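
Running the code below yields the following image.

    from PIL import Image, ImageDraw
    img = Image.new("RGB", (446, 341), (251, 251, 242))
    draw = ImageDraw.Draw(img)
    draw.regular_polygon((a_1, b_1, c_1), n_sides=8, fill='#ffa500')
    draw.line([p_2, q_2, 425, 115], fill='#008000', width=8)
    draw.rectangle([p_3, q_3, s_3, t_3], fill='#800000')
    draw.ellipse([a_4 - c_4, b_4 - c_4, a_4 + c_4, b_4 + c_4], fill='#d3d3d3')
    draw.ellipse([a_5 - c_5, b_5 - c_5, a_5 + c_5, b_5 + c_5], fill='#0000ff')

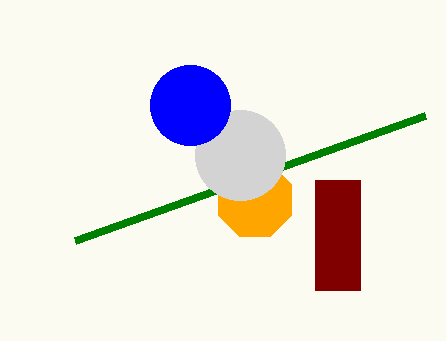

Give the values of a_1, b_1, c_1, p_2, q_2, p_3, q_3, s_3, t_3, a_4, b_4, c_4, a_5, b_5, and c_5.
a_1 = 255; b_1 = 200; c_1 = 40; p_2 = 75; q_2 = 240; p_3 = 315; q_3 = 180; s_3 = 360; t_3 = 290; a_4 = 240; b_4 = 155; c_4 = 45; a_5 = 190; b_5 = 105; c_5 = 40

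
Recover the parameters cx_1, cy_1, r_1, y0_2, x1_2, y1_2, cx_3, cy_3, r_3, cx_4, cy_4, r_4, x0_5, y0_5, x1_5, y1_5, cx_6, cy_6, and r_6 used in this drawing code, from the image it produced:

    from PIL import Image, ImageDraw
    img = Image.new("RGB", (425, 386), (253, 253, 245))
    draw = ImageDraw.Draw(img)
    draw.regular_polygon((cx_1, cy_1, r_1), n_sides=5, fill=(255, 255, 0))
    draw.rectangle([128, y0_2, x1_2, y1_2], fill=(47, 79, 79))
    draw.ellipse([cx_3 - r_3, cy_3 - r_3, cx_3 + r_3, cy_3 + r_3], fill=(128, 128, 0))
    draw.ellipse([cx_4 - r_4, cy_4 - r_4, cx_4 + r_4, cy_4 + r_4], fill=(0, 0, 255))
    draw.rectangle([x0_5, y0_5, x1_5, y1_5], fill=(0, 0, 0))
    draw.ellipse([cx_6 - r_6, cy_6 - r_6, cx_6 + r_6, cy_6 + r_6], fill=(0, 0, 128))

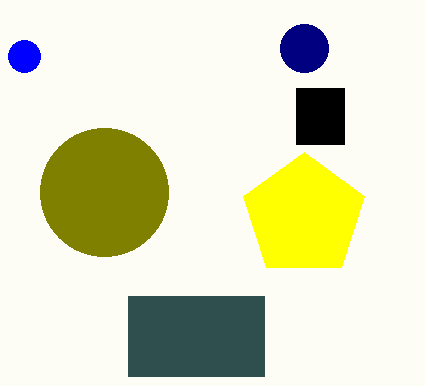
cx_1 = 304; cy_1 = 216; r_1 = 64; y0_2 = 296; x1_2 = 264; y1_2 = 376; cx_3 = 104; cy_3 = 192; r_3 = 64; cx_4 = 24; cy_4 = 56; r_4 = 16; x0_5 = 296; y0_5 = 88; x1_5 = 344; y1_5 = 144; cx_6 = 304; cy_6 = 48; r_6 = 24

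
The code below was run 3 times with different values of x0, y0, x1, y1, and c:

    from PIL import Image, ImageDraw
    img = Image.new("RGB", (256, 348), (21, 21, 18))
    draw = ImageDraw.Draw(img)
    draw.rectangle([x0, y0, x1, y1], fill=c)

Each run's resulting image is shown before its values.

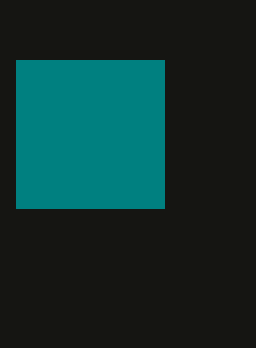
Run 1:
x0 = 16
y0 = 60
x1 = 164
y1 = 208
c = 'teal'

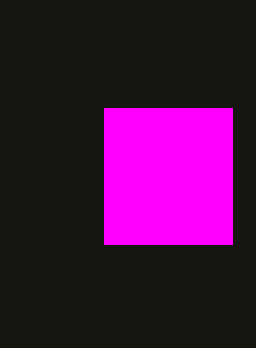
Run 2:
x0 = 104
y0 = 108
x1 = 232
y1 = 244
c = 'magenta'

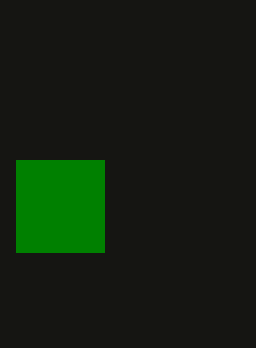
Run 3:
x0 = 16
y0 = 160
x1 = 104
y1 = 252
c = 'green'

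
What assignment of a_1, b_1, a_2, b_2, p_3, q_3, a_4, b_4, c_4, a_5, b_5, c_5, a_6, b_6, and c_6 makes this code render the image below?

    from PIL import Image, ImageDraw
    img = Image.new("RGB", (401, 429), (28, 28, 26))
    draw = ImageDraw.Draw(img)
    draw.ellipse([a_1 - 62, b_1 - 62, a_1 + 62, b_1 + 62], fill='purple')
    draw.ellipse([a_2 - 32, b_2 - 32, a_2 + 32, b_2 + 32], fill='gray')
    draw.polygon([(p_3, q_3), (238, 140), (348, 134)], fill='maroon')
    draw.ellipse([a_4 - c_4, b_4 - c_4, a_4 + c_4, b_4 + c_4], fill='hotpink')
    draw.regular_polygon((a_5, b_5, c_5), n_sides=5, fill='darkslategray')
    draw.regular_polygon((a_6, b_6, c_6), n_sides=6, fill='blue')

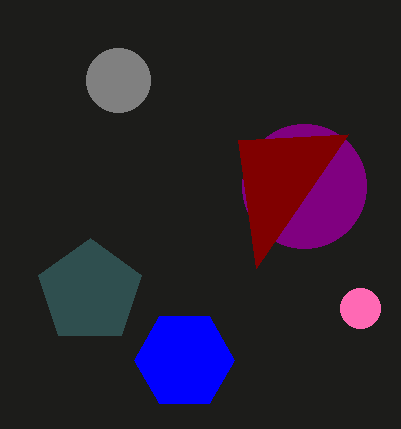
a_1 = 304
b_1 = 186
a_2 = 118
b_2 = 80
p_3 = 256
q_3 = 268
a_4 = 360
b_4 = 308
c_4 = 20
a_5 = 90
b_5 = 292
c_5 = 54
a_6 = 184
b_6 = 360
c_6 = 50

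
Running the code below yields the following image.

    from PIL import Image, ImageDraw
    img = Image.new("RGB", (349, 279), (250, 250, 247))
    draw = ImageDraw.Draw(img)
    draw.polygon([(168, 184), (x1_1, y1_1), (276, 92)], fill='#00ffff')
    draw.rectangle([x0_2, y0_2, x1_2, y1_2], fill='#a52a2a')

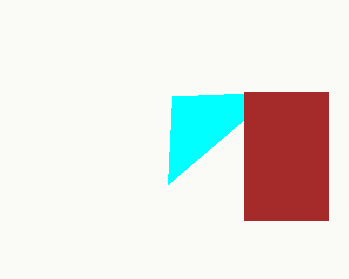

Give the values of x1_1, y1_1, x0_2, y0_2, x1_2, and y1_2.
x1_1 = 172; y1_1 = 96; x0_2 = 244; y0_2 = 92; x1_2 = 328; y1_2 = 220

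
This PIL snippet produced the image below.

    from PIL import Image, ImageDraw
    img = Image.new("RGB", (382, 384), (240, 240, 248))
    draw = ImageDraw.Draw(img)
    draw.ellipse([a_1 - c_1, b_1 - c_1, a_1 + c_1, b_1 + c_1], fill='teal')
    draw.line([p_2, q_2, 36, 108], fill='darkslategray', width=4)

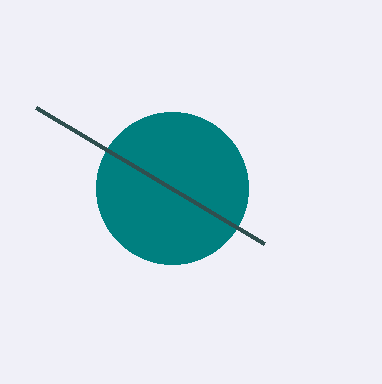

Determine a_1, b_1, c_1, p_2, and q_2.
a_1 = 172, b_1 = 188, c_1 = 76, p_2 = 264, q_2 = 244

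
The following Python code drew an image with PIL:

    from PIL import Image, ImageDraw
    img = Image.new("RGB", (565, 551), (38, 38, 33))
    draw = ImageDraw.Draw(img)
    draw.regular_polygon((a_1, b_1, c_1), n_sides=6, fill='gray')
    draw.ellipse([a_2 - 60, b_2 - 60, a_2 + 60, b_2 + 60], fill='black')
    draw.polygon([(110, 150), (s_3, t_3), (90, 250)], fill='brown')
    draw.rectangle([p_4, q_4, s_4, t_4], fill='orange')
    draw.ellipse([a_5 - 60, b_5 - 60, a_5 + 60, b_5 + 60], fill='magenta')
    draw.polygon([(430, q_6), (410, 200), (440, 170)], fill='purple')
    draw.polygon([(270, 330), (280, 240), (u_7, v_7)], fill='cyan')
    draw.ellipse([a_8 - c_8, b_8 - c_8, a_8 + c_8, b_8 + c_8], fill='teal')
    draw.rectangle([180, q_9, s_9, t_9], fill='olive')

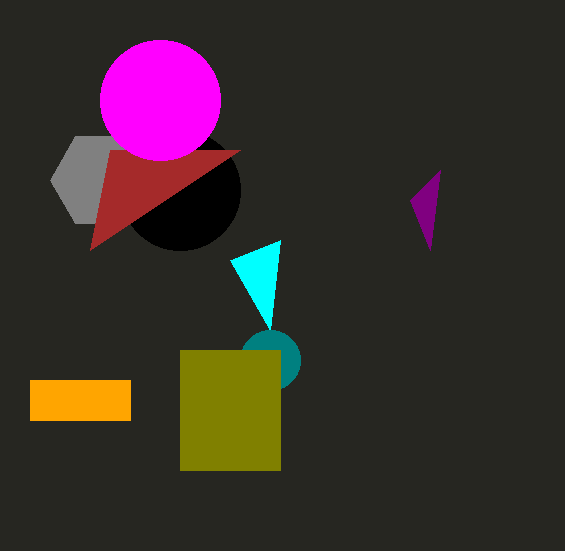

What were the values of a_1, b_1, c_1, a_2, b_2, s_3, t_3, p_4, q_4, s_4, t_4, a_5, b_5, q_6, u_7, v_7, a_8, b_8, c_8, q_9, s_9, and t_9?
a_1 = 100, b_1 = 180, c_1 = 50, a_2 = 180, b_2 = 190, s_3 = 240, t_3 = 150, p_4 = 30, q_4 = 380, s_4 = 130, t_4 = 420, a_5 = 160, b_5 = 100, q_6 = 250, u_7 = 230, v_7 = 260, a_8 = 270, b_8 = 360, c_8 = 30, q_9 = 350, s_9 = 280, t_9 = 470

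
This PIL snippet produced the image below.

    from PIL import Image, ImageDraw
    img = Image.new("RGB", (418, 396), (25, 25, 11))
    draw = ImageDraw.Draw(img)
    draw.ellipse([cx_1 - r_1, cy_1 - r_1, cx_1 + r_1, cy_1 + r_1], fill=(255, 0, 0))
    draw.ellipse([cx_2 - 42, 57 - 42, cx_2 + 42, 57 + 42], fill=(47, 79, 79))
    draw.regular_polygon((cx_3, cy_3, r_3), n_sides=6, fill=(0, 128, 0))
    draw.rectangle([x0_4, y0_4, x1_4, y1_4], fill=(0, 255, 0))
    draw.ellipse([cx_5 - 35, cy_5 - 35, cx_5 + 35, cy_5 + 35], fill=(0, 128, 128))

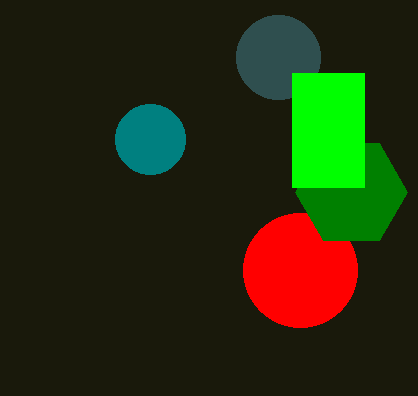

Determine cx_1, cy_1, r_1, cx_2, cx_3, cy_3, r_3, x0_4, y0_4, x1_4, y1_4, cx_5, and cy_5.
cx_1 = 300, cy_1 = 270, r_1 = 57, cx_2 = 278, cx_3 = 351, cy_3 = 192, r_3 = 56, x0_4 = 292, y0_4 = 73, x1_4 = 364, y1_4 = 187, cx_5 = 150, cy_5 = 139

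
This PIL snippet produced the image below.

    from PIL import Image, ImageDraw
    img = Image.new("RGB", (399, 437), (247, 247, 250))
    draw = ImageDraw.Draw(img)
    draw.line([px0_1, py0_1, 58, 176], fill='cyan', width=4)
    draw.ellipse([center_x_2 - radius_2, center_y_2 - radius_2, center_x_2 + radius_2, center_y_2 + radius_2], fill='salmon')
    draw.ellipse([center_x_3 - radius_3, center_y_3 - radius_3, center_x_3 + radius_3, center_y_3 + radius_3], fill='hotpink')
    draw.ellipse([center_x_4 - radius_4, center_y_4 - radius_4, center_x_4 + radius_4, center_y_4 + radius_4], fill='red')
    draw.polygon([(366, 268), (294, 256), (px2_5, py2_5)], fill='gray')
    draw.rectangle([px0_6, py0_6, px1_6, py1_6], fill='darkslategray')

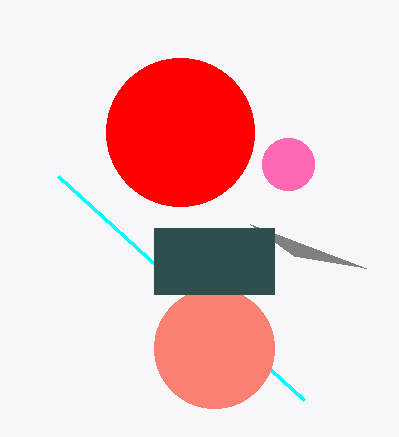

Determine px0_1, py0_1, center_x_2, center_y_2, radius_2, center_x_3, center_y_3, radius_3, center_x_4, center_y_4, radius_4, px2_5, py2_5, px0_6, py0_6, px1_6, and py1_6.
px0_1 = 304, py0_1 = 400, center_x_2 = 214, center_y_2 = 348, radius_2 = 60, center_x_3 = 288, center_y_3 = 164, radius_3 = 26, center_x_4 = 180, center_y_4 = 132, radius_4 = 74, px2_5 = 250, py2_5 = 224, px0_6 = 154, py0_6 = 228, px1_6 = 274, py1_6 = 294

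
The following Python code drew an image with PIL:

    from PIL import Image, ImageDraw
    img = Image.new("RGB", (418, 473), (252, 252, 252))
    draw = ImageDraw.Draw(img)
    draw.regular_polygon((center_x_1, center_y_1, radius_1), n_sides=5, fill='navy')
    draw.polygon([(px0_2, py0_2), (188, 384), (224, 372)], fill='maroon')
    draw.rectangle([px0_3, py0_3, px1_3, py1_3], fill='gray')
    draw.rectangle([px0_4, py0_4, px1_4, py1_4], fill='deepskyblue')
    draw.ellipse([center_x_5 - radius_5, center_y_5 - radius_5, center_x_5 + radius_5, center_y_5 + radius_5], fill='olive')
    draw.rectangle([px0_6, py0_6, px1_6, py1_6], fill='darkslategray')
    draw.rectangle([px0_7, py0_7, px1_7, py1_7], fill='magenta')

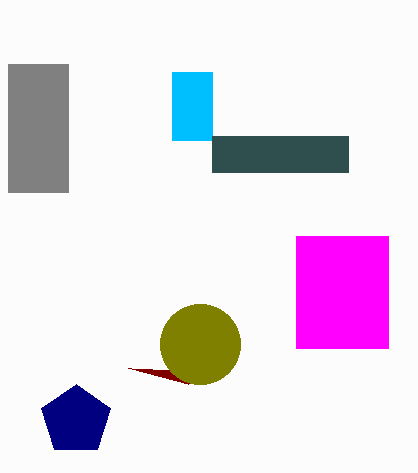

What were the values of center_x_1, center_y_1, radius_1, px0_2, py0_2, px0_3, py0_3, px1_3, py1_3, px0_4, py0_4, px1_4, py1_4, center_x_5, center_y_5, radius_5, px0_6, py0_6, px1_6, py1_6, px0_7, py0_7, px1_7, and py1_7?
center_x_1 = 76
center_y_1 = 420
radius_1 = 36
px0_2 = 128
py0_2 = 368
px0_3 = 8
py0_3 = 64
px1_3 = 68
py1_3 = 192
px0_4 = 172
py0_4 = 72
px1_4 = 212
py1_4 = 140
center_x_5 = 200
center_y_5 = 344
radius_5 = 40
px0_6 = 212
py0_6 = 136
px1_6 = 348
py1_6 = 172
px0_7 = 296
py0_7 = 236
px1_7 = 388
py1_7 = 348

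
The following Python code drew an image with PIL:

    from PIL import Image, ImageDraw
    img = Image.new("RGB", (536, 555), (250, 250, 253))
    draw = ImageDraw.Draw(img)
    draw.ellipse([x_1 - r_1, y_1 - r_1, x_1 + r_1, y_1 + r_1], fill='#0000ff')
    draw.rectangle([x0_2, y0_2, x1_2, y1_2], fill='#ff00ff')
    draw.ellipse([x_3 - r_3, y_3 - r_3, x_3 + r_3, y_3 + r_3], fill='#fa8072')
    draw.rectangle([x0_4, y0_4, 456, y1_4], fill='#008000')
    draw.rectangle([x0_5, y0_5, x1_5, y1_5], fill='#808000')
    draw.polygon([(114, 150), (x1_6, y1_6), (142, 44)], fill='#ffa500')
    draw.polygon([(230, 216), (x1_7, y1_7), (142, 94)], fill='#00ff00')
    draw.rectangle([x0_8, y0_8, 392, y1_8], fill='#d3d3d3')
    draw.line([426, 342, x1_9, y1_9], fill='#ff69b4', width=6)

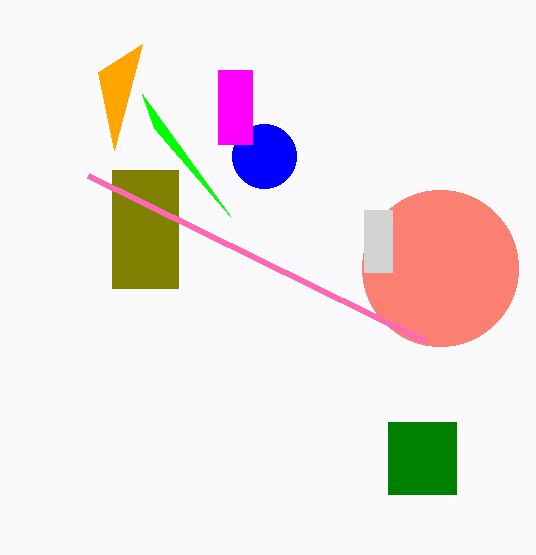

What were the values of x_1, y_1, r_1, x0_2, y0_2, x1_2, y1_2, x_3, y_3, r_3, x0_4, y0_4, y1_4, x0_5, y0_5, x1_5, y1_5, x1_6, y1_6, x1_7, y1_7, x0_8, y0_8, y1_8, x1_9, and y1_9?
x_1 = 264; y_1 = 156; r_1 = 32; x0_2 = 218; y0_2 = 70; x1_2 = 252; y1_2 = 144; x_3 = 440; y_3 = 268; r_3 = 78; x0_4 = 388; y0_4 = 422; y1_4 = 494; x0_5 = 112; y0_5 = 170; x1_5 = 178; y1_5 = 288; x1_6 = 98; y1_6 = 72; x1_7 = 154; y1_7 = 128; x0_8 = 364; y0_8 = 210; y1_8 = 272; x1_9 = 88; y1_9 = 176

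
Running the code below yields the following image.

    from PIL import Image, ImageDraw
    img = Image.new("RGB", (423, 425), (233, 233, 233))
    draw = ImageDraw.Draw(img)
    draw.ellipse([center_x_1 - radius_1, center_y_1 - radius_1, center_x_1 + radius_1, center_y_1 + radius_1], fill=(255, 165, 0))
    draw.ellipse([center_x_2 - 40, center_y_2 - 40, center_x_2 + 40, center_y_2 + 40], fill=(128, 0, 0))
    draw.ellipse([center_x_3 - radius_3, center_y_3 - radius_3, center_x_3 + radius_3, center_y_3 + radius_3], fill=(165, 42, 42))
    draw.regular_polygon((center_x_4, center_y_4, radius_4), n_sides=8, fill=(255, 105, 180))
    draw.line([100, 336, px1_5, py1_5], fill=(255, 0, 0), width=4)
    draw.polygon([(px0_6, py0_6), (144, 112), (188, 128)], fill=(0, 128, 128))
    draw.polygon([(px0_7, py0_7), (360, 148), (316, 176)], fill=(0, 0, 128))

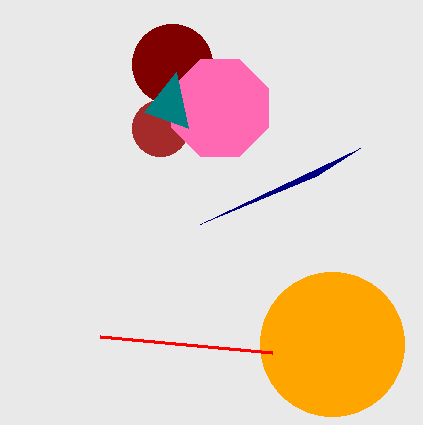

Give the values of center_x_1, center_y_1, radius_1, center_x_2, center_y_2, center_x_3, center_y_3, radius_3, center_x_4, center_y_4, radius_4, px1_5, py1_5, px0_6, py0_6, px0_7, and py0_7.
center_x_1 = 332, center_y_1 = 344, radius_1 = 72, center_x_2 = 172, center_y_2 = 64, center_x_3 = 160, center_y_3 = 128, radius_3 = 28, center_x_4 = 220, center_y_4 = 108, radius_4 = 52, px1_5 = 272, py1_5 = 352, px0_6 = 176, py0_6 = 72, px0_7 = 200, py0_7 = 224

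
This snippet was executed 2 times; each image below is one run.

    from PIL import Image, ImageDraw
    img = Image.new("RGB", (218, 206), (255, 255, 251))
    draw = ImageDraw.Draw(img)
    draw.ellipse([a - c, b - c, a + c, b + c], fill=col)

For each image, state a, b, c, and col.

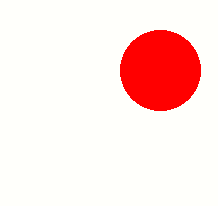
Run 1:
a = 160; b = 70; c = 40; col = 'red'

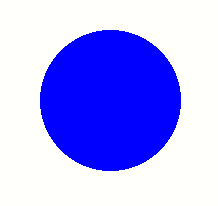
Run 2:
a = 110, b = 100, c = 70, col = 'blue'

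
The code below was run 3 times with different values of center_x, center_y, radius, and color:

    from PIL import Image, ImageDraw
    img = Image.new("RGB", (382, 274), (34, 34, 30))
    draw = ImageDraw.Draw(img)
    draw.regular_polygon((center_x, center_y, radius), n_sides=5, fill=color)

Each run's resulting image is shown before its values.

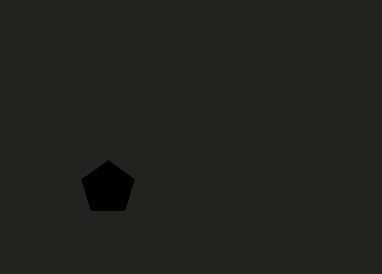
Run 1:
center_x = 108; center_y = 188; radius = 28; color = 'black'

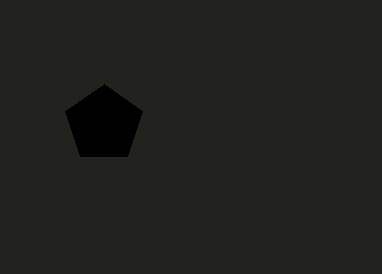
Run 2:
center_x = 104
center_y = 124
radius = 40
color = 'black'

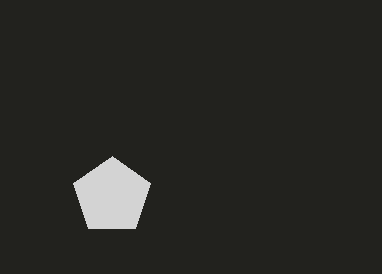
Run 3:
center_x = 112
center_y = 196
radius = 40
color = 'lightgray'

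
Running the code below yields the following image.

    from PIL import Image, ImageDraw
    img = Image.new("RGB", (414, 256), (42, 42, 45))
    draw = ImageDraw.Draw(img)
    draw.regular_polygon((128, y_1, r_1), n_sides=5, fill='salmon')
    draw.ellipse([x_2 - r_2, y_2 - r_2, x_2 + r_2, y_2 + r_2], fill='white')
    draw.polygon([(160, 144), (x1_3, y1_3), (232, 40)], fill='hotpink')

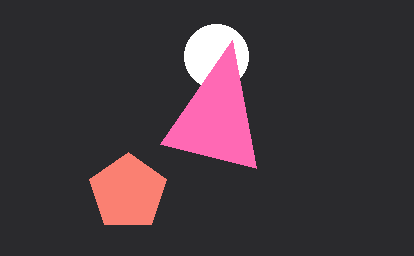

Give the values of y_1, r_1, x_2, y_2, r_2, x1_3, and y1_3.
y_1 = 192
r_1 = 40
x_2 = 216
y_2 = 56
r_2 = 32
x1_3 = 256
y1_3 = 168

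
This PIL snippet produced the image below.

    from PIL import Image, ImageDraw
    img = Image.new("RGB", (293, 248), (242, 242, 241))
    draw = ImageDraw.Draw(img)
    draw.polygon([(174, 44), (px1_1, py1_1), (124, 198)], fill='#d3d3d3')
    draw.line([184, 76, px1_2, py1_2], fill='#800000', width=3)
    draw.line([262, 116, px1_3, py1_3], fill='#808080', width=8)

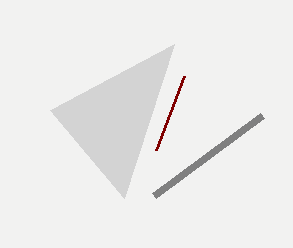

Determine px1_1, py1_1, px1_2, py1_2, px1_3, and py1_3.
px1_1 = 50
py1_1 = 110
px1_2 = 156
py1_2 = 150
px1_3 = 154
py1_3 = 196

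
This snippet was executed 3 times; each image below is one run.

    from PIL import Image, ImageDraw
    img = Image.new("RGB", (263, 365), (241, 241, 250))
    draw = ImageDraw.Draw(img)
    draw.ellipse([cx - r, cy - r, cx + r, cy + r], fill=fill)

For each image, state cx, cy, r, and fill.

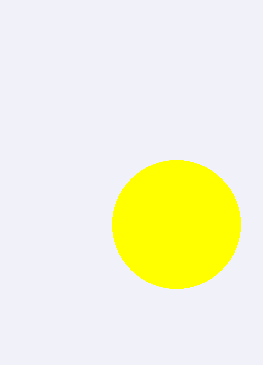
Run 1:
cx = 176; cy = 224; r = 64; fill = 'yellow'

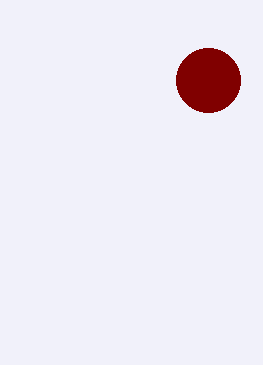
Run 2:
cx = 208, cy = 80, r = 32, fill = 'maroon'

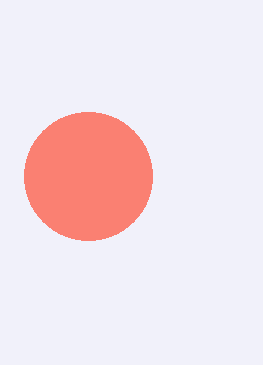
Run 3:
cx = 88, cy = 176, r = 64, fill = 'salmon'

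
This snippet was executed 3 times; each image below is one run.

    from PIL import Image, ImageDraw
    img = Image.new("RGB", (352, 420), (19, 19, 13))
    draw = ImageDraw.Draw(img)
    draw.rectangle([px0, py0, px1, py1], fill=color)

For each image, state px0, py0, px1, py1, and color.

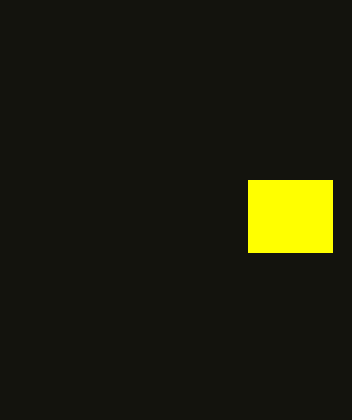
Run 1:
px0 = 248; py0 = 180; px1 = 332; py1 = 252; color = 'yellow'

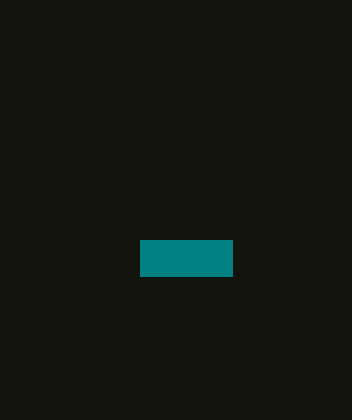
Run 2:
px0 = 140
py0 = 240
px1 = 232
py1 = 276
color = 'teal'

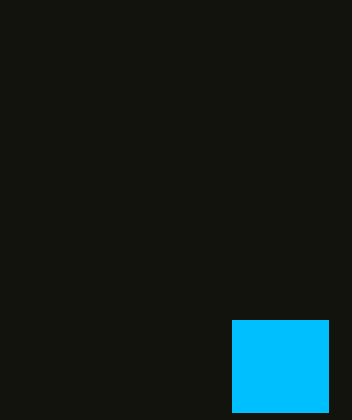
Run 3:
px0 = 232; py0 = 320; px1 = 328; py1 = 412; color = 'deepskyblue'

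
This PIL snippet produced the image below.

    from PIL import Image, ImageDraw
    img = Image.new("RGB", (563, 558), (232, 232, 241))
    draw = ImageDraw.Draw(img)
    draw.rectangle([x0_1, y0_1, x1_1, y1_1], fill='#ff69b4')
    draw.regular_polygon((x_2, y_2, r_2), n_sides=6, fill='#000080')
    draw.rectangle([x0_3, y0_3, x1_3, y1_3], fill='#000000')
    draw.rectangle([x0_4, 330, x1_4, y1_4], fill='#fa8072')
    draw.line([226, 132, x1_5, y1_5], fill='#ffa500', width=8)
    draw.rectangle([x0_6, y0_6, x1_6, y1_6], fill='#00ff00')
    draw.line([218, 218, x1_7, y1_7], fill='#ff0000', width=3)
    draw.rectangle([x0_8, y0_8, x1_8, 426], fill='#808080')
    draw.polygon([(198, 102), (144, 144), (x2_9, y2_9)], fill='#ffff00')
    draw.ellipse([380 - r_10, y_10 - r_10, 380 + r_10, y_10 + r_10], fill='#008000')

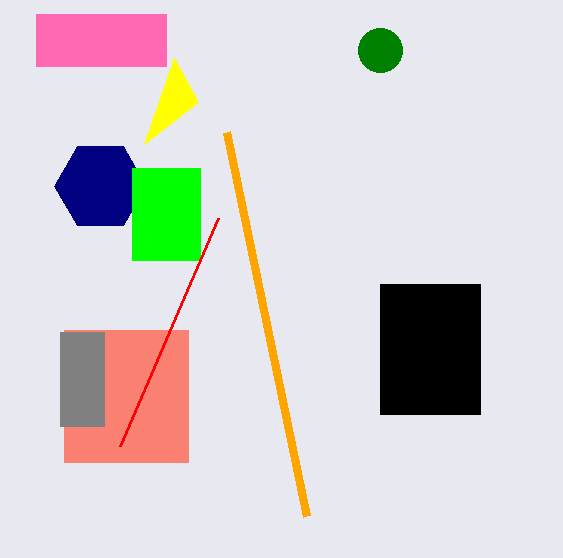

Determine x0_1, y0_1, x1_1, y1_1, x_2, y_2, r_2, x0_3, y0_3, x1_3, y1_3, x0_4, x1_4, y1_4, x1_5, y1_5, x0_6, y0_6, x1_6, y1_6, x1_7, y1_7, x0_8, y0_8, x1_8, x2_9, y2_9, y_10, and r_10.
x0_1 = 36, y0_1 = 14, x1_1 = 166, y1_1 = 66, x_2 = 100, y_2 = 186, r_2 = 46, x0_3 = 380, y0_3 = 284, x1_3 = 480, y1_3 = 414, x0_4 = 64, x1_4 = 188, y1_4 = 462, x1_5 = 306, y1_5 = 516, x0_6 = 132, y0_6 = 168, x1_6 = 200, y1_6 = 260, x1_7 = 120, y1_7 = 446, x0_8 = 60, y0_8 = 332, x1_8 = 104, x2_9 = 174, y2_9 = 58, y_10 = 50, r_10 = 22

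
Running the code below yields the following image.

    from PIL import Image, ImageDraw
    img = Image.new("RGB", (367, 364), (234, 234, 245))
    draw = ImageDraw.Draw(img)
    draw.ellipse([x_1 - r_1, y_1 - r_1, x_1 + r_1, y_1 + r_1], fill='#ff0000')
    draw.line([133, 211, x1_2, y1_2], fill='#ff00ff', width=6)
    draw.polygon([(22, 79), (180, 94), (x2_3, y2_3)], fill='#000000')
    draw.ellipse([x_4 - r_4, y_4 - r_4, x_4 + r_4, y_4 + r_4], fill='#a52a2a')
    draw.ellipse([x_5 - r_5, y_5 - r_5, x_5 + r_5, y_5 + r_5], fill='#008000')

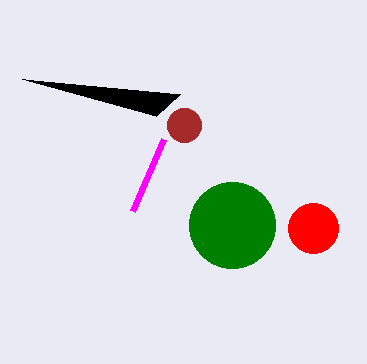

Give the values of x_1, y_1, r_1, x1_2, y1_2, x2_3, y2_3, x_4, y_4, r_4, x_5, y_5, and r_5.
x_1 = 313
y_1 = 228
r_1 = 25
x1_2 = 164
y1_2 = 139
x2_3 = 156
y2_3 = 116
x_4 = 184
y_4 = 125
r_4 = 17
x_5 = 232
y_5 = 225
r_5 = 43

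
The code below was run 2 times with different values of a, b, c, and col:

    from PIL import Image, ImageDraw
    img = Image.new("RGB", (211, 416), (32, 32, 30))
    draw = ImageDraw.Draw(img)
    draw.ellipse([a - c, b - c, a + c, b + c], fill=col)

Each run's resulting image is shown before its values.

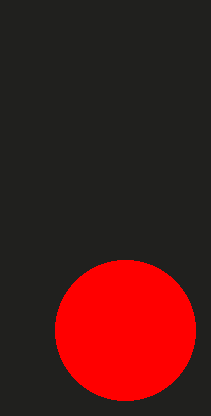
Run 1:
a = 125; b = 330; c = 70; col = 'red'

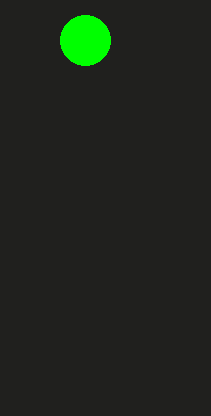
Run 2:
a = 85
b = 40
c = 25
col = 'lime'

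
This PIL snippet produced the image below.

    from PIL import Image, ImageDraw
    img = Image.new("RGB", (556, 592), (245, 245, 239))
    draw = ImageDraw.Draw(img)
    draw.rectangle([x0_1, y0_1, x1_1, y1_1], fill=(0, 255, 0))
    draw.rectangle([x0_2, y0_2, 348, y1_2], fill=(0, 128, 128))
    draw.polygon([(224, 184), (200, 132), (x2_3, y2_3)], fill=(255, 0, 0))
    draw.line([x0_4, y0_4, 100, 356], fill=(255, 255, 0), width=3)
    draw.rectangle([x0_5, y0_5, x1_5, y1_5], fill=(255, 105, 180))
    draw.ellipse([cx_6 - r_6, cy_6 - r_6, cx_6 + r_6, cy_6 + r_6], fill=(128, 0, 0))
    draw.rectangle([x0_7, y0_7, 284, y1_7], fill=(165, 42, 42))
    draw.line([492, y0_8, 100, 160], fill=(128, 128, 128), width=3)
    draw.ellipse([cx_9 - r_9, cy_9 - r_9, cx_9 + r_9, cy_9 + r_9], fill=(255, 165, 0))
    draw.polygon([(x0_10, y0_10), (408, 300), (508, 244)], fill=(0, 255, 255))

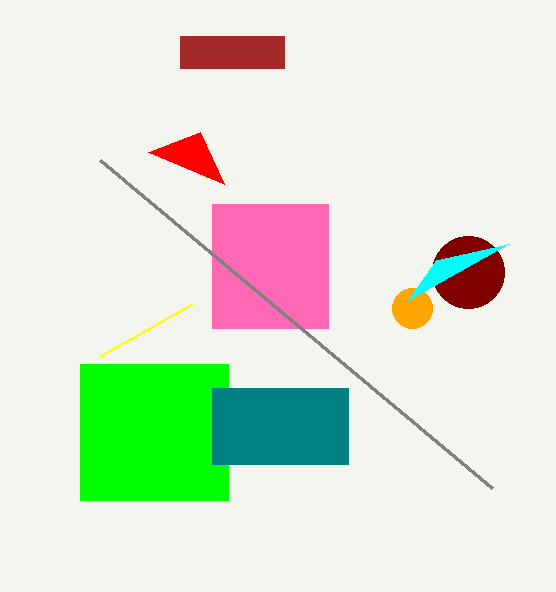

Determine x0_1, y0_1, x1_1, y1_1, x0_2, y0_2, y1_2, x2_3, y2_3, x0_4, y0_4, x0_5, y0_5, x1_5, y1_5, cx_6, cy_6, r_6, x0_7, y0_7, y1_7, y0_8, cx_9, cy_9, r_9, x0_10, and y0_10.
x0_1 = 80
y0_1 = 364
x1_1 = 228
y1_1 = 500
x0_2 = 212
y0_2 = 388
y1_2 = 464
x2_3 = 148
y2_3 = 152
x0_4 = 192
y0_4 = 304
x0_5 = 212
y0_5 = 204
x1_5 = 328
y1_5 = 328
cx_6 = 468
cy_6 = 272
r_6 = 36
x0_7 = 180
y0_7 = 36
y1_7 = 68
y0_8 = 488
cx_9 = 412
cy_9 = 308
r_9 = 20
x0_10 = 436
y0_10 = 260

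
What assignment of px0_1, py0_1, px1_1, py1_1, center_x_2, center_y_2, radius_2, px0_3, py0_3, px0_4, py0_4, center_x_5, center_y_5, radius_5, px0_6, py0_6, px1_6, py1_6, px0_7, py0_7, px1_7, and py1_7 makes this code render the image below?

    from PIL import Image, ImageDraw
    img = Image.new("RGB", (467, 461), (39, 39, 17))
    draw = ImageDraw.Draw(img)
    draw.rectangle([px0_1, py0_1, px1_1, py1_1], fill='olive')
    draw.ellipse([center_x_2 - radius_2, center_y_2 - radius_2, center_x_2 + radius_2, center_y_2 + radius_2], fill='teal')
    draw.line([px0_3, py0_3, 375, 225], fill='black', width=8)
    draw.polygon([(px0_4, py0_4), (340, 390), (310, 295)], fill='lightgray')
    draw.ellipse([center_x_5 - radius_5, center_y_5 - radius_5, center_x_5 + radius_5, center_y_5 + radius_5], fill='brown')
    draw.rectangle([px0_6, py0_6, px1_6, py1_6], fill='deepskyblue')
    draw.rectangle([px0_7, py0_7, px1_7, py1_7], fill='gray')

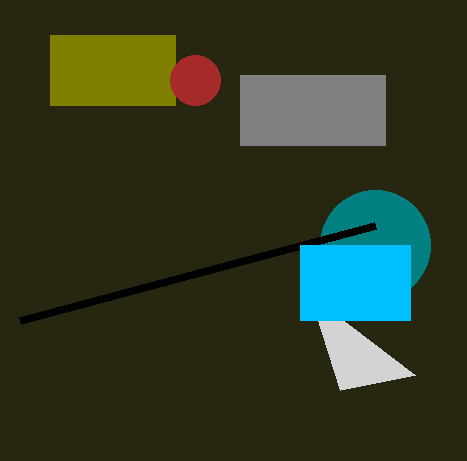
px0_1 = 50, py0_1 = 35, px1_1 = 175, py1_1 = 105, center_x_2 = 375, center_y_2 = 245, radius_2 = 55, px0_3 = 20, py0_3 = 320, px0_4 = 415, py0_4 = 375, center_x_5 = 195, center_y_5 = 80, radius_5 = 25, px0_6 = 300, py0_6 = 245, px1_6 = 410, py1_6 = 320, px0_7 = 240, py0_7 = 75, px1_7 = 385, py1_7 = 145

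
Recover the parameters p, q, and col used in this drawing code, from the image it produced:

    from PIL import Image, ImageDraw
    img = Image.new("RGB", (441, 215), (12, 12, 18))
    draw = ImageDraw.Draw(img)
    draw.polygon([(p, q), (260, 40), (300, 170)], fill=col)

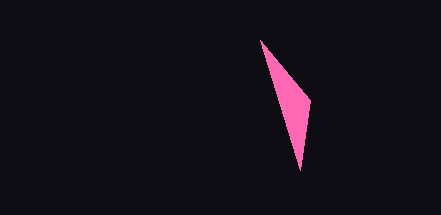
p = 310
q = 100
col = 'hotpink'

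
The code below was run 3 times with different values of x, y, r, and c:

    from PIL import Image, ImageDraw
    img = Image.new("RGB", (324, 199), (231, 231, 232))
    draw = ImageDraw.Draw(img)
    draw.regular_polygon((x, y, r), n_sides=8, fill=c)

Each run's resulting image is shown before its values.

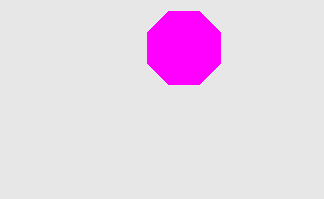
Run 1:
x = 184; y = 48; r = 40; c = 'magenta'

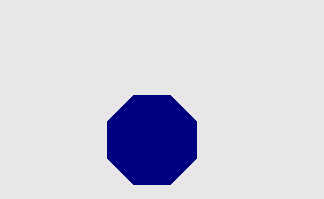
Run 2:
x = 152; y = 140; r = 48; c = 'navy'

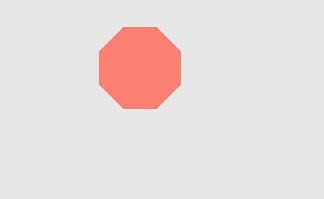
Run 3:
x = 140; y = 68; r = 44; c = 'salmon'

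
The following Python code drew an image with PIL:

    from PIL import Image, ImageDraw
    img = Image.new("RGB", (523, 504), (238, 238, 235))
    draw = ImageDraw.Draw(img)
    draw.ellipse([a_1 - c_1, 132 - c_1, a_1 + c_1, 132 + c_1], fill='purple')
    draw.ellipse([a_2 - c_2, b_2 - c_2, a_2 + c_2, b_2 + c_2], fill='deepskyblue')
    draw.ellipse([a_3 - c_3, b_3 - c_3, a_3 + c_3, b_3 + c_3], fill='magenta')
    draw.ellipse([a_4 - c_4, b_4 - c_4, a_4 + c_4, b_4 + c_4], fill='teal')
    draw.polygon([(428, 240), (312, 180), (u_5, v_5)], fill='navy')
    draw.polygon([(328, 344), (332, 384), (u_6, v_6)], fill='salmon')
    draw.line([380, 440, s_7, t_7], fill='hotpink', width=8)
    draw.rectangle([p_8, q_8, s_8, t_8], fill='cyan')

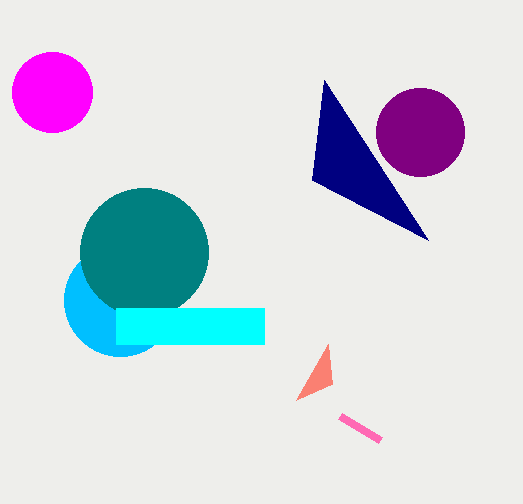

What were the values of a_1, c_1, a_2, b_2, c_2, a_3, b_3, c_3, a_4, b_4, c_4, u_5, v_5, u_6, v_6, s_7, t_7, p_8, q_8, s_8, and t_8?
a_1 = 420; c_1 = 44; a_2 = 120; b_2 = 300; c_2 = 56; a_3 = 52; b_3 = 92; c_3 = 40; a_4 = 144; b_4 = 252; c_4 = 64; u_5 = 324; v_5 = 80; u_6 = 296; v_6 = 400; s_7 = 340; t_7 = 416; p_8 = 116; q_8 = 308; s_8 = 264; t_8 = 344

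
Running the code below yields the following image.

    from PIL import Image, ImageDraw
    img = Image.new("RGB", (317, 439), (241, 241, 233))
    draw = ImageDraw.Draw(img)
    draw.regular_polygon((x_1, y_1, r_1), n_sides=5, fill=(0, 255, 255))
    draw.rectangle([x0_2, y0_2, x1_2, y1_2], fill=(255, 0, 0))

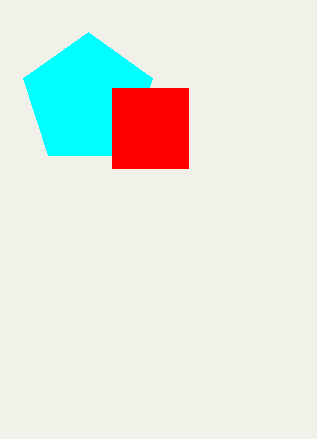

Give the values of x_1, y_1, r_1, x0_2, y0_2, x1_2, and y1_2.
x_1 = 88
y_1 = 100
r_1 = 68
x0_2 = 112
y0_2 = 88
x1_2 = 188
y1_2 = 168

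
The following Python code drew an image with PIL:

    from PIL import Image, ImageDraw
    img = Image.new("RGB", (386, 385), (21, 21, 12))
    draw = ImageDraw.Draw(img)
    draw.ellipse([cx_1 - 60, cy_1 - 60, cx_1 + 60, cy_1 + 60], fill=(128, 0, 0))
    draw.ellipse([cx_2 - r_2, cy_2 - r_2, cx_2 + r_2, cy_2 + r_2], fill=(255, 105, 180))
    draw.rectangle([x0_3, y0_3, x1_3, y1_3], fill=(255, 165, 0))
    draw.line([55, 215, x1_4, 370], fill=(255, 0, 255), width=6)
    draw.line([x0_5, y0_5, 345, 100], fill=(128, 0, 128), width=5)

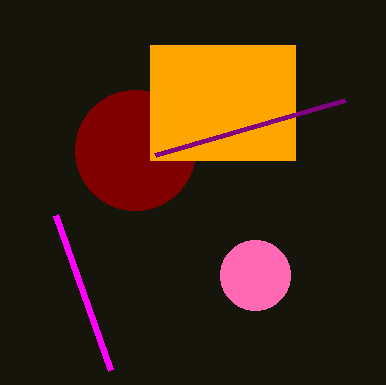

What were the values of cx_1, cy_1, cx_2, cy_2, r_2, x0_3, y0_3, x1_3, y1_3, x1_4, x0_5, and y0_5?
cx_1 = 135; cy_1 = 150; cx_2 = 255; cy_2 = 275; r_2 = 35; x0_3 = 150; y0_3 = 45; x1_3 = 295; y1_3 = 160; x1_4 = 110; x0_5 = 155; y0_5 = 155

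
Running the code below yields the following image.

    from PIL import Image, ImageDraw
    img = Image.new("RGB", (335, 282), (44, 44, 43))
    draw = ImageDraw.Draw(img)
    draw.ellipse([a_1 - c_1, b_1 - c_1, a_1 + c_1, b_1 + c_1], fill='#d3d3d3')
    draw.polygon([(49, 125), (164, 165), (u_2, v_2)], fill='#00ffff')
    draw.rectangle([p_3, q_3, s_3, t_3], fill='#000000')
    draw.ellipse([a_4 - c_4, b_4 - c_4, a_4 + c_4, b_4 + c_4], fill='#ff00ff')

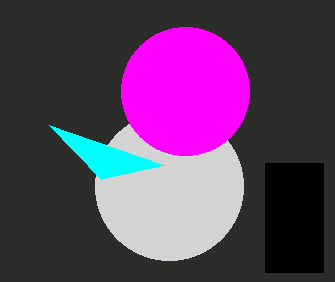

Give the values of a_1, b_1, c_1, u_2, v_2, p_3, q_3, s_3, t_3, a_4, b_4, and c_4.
a_1 = 169; b_1 = 186; c_1 = 74; u_2 = 101; v_2 = 179; p_3 = 265; q_3 = 163; s_3 = 323; t_3 = 272; a_4 = 185; b_4 = 91; c_4 = 64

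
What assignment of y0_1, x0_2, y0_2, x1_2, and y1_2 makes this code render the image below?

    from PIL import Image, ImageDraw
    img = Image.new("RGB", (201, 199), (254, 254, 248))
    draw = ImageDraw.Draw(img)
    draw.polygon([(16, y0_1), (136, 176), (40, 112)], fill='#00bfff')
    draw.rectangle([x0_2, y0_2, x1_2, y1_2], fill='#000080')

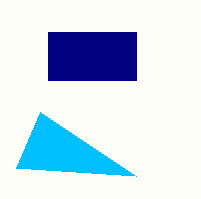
y0_1 = 168
x0_2 = 48
y0_2 = 32
x1_2 = 136
y1_2 = 80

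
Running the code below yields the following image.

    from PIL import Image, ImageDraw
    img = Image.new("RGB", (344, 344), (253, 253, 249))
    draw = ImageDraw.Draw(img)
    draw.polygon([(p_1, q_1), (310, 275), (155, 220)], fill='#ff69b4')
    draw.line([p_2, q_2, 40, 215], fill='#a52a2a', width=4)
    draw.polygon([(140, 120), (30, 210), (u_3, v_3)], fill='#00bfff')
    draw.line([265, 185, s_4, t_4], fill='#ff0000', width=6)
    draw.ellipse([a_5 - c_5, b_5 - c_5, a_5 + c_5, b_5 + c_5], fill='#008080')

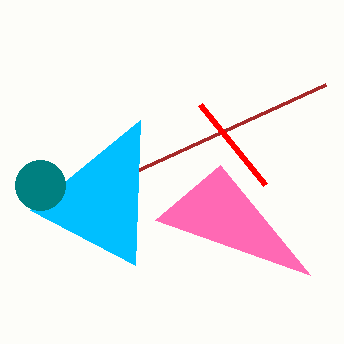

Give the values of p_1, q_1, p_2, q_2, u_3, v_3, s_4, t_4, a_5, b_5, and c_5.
p_1 = 220
q_1 = 165
p_2 = 325
q_2 = 85
u_3 = 135
v_3 = 265
s_4 = 200
t_4 = 105
a_5 = 40
b_5 = 185
c_5 = 25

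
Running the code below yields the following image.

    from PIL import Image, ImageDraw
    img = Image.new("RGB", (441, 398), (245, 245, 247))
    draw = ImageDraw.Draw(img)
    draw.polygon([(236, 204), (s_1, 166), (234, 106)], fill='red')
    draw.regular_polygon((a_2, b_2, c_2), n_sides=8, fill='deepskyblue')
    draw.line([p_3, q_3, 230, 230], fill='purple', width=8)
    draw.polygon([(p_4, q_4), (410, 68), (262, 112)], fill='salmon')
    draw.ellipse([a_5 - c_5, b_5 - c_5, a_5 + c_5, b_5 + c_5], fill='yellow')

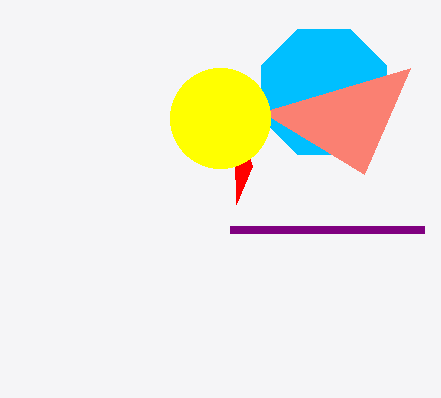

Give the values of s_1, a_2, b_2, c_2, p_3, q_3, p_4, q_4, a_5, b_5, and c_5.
s_1 = 252
a_2 = 324
b_2 = 92
c_2 = 68
p_3 = 424
q_3 = 230
p_4 = 364
q_4 = 174
a_5 = 220
b_5 = 118
c_5 = 50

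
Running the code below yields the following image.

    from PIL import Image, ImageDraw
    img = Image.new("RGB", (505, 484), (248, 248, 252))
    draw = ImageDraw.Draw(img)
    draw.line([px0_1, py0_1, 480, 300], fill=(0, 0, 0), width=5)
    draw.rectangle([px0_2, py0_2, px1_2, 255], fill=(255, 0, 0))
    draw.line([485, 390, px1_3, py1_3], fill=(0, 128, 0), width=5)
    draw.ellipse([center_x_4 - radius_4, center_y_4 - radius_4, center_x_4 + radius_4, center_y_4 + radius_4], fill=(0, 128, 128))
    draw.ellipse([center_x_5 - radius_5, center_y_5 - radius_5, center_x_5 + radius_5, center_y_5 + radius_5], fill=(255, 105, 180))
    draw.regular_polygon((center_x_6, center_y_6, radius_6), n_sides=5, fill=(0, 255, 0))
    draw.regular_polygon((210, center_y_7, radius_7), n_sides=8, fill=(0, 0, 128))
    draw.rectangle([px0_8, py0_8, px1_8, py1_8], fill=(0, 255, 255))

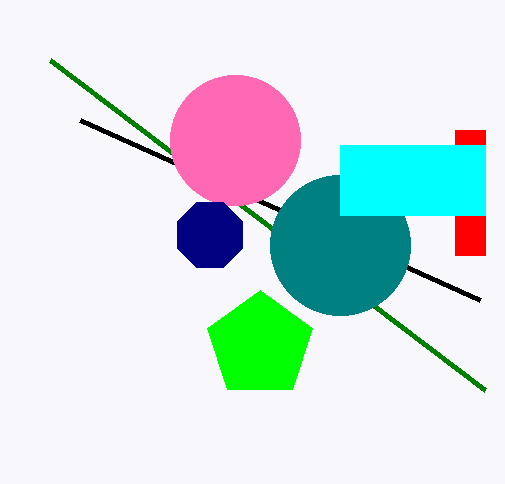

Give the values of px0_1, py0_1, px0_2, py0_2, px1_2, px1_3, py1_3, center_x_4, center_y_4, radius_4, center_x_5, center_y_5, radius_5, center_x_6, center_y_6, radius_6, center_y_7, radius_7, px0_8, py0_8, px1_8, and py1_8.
px0_1 = 80, py0_1 = 120, px0_2 = 455, py0_2 = 130, px1_2 = 485, px1_3 = 50, py1_3 = 60, center_x_4 = 340, center_y_4 = 245, radius_4 = 70, center_x_5 = 235, center_y_5 = 140, radius_5 = 65, center_x_6 = 260, center_y_6 = 345, radius_6 = 55, center_y_7 = 235, radius_7 = 35, px0_8 = 340, py0_8 = 145, px1_8 = 485, py1_8 = 215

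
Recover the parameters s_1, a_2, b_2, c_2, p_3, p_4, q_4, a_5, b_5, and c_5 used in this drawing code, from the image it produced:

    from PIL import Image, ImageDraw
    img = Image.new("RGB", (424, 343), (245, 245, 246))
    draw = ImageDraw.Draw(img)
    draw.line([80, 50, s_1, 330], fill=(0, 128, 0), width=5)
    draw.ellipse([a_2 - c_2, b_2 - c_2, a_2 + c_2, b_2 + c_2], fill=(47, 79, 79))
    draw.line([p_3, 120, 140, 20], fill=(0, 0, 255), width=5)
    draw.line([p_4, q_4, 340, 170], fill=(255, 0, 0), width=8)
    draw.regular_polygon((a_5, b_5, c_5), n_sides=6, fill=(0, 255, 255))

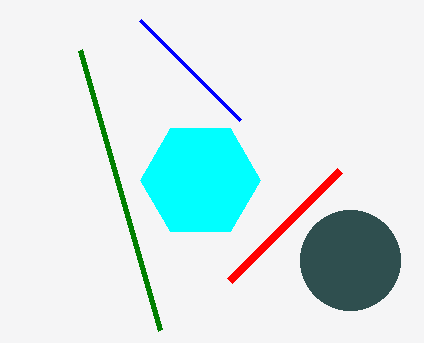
s_1 = 160; a_2 = 350; b_2 = 260; c_2 = 50; p_3 = 240; p_4 = 230; q_4 = 280; a_5 = 200; b_5 = 180; c_5 = 60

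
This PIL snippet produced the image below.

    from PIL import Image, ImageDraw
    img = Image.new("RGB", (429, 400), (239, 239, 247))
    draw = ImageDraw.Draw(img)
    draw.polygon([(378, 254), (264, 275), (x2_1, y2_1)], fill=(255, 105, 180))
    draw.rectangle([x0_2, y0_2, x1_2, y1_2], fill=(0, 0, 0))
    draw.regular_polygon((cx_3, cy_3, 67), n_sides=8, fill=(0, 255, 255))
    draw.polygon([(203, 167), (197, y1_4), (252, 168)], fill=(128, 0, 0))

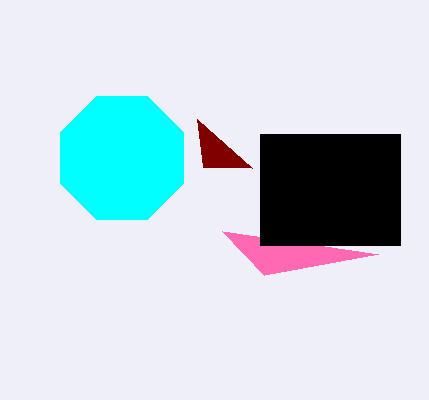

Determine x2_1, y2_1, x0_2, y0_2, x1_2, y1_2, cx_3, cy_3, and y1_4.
x2_1 = 222, y2_1 = 231, x0_2 = 260, y0_2 = 134, x1_2 = 400, y1_2 = 245, cx_3 = 122, cy_3 = 158, y1_4 = 119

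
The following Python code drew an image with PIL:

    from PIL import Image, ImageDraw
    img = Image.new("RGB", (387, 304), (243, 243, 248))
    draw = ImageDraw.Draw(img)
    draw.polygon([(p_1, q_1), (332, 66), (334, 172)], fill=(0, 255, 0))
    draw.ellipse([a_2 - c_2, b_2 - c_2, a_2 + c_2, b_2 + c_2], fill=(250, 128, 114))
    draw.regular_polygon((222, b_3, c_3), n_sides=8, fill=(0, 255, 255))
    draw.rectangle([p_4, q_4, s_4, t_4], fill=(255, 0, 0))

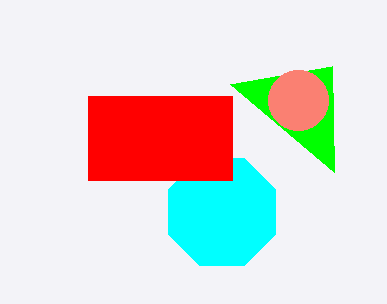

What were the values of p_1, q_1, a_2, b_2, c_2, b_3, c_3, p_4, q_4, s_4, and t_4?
p_1 = 230, q_1 = 84, a_2 = 298, b_2 = 100, c_2 = 30, b_3 = 212, c_3 = 58, p_4 = 88, q_4 = 96, s_4 = 232, t_4 = 180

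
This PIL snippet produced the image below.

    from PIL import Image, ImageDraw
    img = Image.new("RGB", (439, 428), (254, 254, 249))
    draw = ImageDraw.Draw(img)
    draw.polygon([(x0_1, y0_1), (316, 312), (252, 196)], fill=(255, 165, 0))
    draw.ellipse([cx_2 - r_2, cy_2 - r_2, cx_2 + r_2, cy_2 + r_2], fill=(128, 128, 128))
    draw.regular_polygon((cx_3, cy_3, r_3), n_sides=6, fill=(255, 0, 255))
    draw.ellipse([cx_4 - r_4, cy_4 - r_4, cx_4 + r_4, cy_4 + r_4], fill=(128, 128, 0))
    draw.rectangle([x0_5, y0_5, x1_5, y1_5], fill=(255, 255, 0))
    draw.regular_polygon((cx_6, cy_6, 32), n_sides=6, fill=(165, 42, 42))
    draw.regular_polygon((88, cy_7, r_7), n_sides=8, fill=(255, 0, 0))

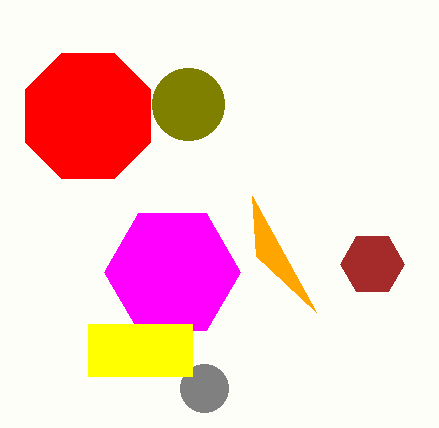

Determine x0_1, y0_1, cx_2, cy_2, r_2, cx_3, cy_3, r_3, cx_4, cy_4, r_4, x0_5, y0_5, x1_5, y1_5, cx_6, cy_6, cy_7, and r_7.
x0_1 = 256, y0_1 = 256, cx_2 = 204, cy_2 = 388, r_2 = 24, cx_3 = 172, cy_3 = 272, r_3 = 68, cx_4 = 188, cy_4 = 104, r_4 = 36, x0_5 = 88, y0_5 = 324, x1_5 = 192, y1_5 = 376, cx_6 = 372, cy_6 = 264, cy_7 = 116, r_7 = 68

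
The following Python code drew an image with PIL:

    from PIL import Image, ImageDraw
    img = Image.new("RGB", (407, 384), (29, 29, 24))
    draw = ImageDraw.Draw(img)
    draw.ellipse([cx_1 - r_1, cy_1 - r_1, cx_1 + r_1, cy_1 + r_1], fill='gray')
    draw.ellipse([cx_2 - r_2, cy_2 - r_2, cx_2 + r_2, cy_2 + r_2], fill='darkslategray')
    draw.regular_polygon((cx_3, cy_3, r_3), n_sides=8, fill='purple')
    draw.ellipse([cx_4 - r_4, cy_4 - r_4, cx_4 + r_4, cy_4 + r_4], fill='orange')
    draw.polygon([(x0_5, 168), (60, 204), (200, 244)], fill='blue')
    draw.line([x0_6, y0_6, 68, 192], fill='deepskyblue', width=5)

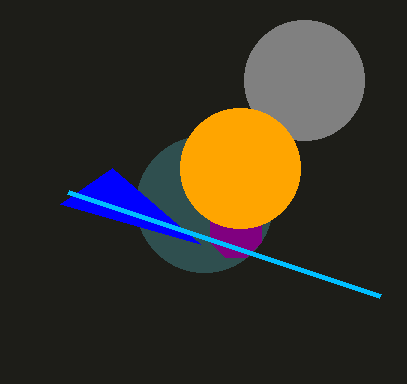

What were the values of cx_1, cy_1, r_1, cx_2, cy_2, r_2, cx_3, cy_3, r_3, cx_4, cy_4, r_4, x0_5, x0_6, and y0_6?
cx_1 = 304; cy_1 = 80; r_1 = 60; cx_2 = 204; cy_2 = 204; r_2 = 68; cx_3 = 236; cy_3 = 232; r_3 = 28; cx_4 = 240; cy_4 = 168; r_4 = 60; x0_5 = 112; x0_6 = 380; y0_6 = 296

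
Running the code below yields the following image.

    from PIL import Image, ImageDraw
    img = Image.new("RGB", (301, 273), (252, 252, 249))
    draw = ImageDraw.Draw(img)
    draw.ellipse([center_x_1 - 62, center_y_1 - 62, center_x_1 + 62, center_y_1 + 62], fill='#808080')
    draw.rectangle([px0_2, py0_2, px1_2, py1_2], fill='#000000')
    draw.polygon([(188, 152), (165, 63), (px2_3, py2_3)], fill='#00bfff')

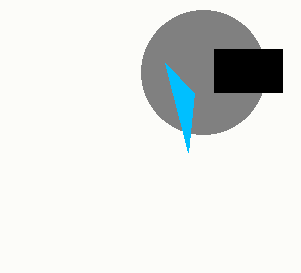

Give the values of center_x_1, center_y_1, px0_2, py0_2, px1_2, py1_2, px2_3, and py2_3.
center_x_1 = 203
center_y_1 = 72
px0_2 = 214
py0_2 = 49
px1_2 = 282
py1_2 = 92
px2_3 = 194
py2_3 = 93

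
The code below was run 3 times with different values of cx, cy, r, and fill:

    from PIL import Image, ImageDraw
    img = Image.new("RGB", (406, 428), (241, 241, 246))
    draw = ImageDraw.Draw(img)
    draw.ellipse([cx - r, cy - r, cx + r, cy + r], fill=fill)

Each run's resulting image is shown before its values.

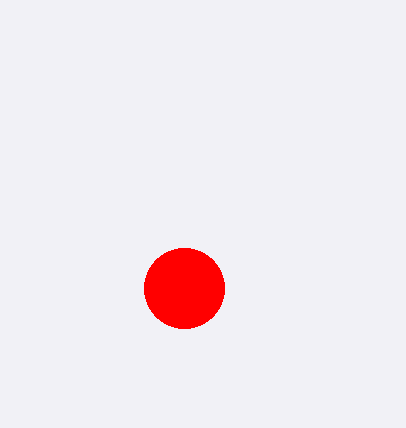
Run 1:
cx = 184
cy = 288
r = 40
fill = 'red'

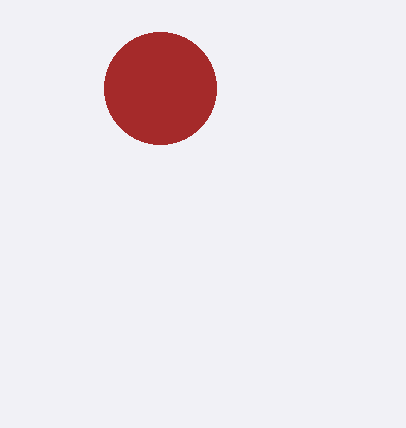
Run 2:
cx = 160, cy = 88, r = 56, fill = 'brown'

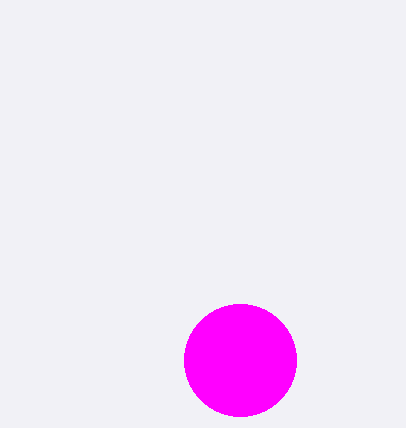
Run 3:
cx = 240; cy = 360; r = 56; fill = 'magenta'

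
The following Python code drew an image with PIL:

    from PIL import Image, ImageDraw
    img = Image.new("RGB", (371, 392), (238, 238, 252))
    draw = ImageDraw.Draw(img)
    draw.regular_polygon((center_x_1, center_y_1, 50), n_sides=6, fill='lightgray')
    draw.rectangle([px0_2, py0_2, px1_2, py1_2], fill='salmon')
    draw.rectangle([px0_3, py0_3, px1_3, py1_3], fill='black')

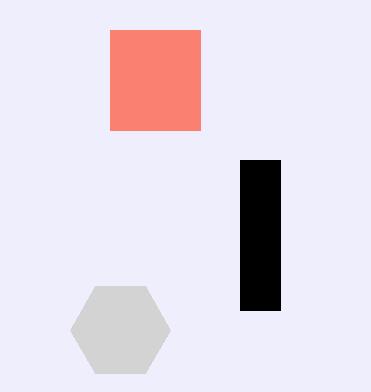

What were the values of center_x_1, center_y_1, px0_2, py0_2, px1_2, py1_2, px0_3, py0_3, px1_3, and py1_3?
center_x_1 = 120, center_y_1 = 330, px0_2 = 110, py0_2 = 30, px1_2 = 200, py1_2 = 130, px0_3 = 240, py0_3 = 160, px1_3 = 280, py1_3 = 310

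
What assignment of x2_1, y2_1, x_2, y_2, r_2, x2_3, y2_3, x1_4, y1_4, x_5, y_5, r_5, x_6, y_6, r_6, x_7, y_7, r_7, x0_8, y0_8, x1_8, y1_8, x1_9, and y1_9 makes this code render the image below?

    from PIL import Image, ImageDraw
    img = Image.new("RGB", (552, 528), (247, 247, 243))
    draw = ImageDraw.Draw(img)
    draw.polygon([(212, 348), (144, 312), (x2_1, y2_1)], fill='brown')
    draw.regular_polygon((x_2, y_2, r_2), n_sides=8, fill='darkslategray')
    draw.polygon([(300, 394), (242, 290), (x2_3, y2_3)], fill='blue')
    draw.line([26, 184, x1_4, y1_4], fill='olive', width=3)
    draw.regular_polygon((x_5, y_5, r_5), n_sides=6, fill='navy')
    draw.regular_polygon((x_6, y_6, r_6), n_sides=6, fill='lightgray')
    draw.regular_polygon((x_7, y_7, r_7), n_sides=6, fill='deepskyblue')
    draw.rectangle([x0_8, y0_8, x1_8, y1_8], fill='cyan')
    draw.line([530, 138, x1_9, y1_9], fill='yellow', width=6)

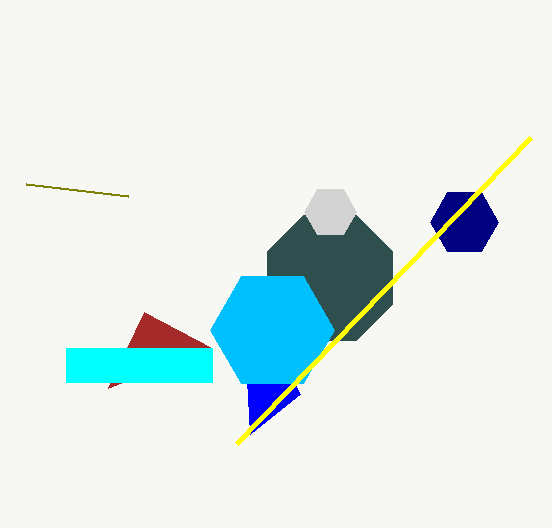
x2_1 = 108, y2_1 = 388, x_2 = 330, y_2 = 278, r_2 = 68, x2_3 = 250, y2_3 = 434, x1_4 = 128, y1_4 = 196, x_5 = 464, y_5 = 222, r_5 = 34, x_6 = 330, y_6 = 212, r_6 = 26, x_7 = 272, y_7 = 330, r_7 = 62, x0_8 = 66, y0_8 = 348, x1_8 = 212, y1_8 = 382, x1_9 = 236, y1_9 = 444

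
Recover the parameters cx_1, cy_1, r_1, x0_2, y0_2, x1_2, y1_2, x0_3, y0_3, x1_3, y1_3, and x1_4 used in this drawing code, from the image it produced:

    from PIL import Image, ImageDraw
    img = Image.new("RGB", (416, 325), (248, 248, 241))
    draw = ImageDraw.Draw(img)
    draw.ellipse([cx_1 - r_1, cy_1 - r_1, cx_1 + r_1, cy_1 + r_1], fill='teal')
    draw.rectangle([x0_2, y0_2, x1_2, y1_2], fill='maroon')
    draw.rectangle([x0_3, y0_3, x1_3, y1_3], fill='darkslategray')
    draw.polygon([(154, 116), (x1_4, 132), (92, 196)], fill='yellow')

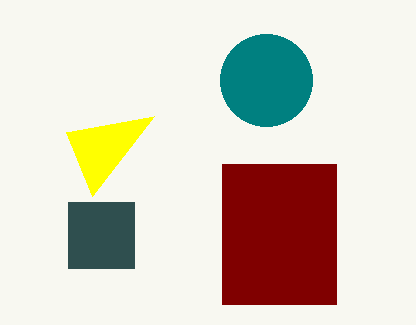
cx_1 = 266; cy_1 = 80; r_1 = 46; x0_2 = 222; y0_2 = 164; x1_2 = 336; y1_2 = 304; x0_3 = 68; y0_3 = 202; x1_3 = 134; y1_3 = 268; x1_4 = 66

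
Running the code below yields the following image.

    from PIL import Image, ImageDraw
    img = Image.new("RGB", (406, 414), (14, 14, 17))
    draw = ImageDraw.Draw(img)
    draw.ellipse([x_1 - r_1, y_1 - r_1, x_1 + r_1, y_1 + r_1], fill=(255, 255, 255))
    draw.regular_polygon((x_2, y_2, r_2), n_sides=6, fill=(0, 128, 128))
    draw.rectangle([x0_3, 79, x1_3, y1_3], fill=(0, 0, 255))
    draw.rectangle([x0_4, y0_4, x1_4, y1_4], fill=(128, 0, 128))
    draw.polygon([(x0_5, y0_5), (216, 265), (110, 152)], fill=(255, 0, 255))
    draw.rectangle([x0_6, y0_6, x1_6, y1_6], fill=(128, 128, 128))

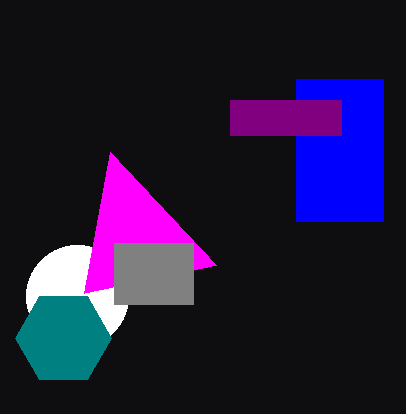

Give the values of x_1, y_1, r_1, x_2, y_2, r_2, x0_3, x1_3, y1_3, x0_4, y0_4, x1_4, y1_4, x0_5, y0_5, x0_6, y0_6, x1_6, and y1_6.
x_1 = 77, y_1 = 296, r_1 = 51, x_2 = 63, y_2 = 338, r_2 = 48, x0_3 = 296, x1_3 = 383, y1_3 = 221, x0_4 = 230, y0_4 = 100, x1_4 = 341, y1_4 = 135, x0_5 = 84, y0_5 = 293, x0_6 = 114, y0_6 = 243, x1_6 = 193, y1_6 = 304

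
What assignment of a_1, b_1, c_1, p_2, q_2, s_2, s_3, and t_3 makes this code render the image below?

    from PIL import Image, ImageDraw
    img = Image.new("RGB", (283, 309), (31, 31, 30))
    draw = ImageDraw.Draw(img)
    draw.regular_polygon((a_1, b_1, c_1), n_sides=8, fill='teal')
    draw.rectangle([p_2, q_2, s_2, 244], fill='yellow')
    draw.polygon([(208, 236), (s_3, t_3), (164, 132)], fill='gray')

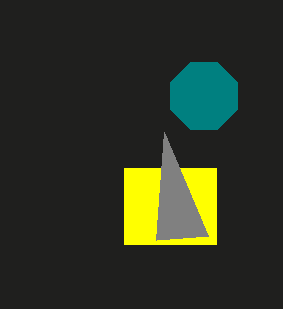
a_1 = 204, b_1 = 96, c_1 = 36, p_2 = 124, q_2 = 168, s_2 = 216, s_3 = 156, t_3 = 240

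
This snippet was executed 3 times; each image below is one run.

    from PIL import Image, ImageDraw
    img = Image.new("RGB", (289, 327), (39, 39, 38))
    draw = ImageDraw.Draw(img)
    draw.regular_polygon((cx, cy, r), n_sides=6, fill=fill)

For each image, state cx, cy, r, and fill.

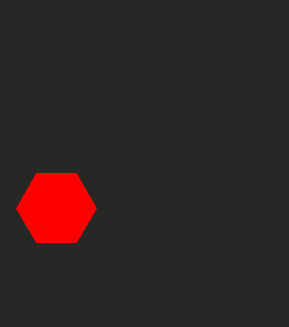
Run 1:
cx = 56
cy = 208
r = 40
fill = 'red'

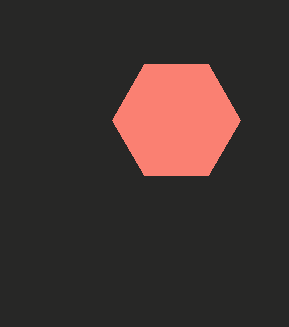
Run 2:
cx = 176, cy = 120, r = 64, fill = 'salmon'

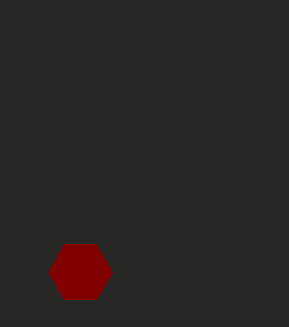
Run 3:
cx = 80, cy = 272, r = 32, fill = 'maroon'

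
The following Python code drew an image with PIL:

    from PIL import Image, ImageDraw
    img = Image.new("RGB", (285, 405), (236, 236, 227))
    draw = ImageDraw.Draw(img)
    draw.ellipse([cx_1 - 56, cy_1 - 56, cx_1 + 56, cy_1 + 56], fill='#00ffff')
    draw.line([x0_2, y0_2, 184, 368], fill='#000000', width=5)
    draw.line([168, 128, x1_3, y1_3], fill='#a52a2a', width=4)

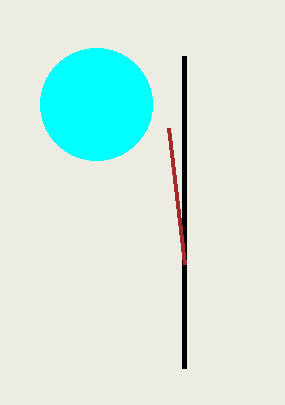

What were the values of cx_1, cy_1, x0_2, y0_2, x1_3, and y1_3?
cx_1 = 96; cy_1 = 104; x0_2 = 184; y0_2 = 56; x1_3 = 184; y1_3 = 264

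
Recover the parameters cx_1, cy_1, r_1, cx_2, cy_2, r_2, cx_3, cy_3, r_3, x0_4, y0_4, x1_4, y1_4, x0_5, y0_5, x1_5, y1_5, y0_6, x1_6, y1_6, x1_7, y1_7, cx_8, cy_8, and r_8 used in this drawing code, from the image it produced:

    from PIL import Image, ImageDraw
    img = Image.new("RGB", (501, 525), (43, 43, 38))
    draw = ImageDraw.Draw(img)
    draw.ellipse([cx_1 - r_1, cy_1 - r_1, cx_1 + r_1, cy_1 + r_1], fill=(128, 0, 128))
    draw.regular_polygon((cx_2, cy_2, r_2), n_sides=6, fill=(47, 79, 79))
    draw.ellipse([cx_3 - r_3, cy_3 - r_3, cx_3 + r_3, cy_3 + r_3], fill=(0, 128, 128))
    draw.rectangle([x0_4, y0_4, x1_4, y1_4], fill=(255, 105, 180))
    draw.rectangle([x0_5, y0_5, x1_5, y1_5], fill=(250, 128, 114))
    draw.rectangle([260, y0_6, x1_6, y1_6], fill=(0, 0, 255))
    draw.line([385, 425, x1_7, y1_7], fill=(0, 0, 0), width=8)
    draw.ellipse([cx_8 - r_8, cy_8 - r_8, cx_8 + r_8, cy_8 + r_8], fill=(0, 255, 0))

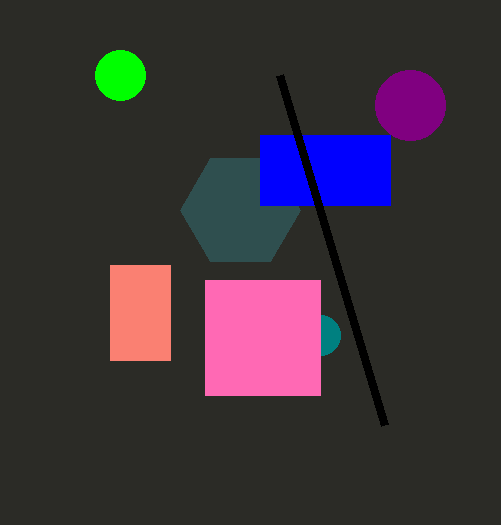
cx_1 = 410, cy_1 = 105, r_1 = 35, cx_2 = 240, cy_2 = 210, r_2 = 60, cx_3 = 320, cy_3 = 335, r_3 = 20, x0_4 = 205, y0_4 = 280, x1_4 = 320, y1_4 = 395, x0_5 = 110, y0_5 = 265, x1_5 = 170, y1_5 = 360, y0_6 = 135, x1_6 = 390, y1_6 = 205, x1_7 = 280, y1_7 = 75, cx_8 = 120, cy_8 = 75, r_8 = 25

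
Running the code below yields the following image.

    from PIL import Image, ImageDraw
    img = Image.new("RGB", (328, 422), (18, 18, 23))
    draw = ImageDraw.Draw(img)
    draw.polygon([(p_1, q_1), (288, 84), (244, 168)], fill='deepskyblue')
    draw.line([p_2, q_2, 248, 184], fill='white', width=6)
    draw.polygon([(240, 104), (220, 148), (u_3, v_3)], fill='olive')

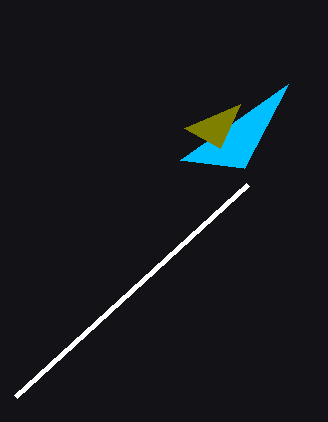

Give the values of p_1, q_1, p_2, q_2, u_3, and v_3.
p_1 = 180
q_1 = 160
p_2 = 16
q_2 = 396
u_3 = 184
v_3 = 128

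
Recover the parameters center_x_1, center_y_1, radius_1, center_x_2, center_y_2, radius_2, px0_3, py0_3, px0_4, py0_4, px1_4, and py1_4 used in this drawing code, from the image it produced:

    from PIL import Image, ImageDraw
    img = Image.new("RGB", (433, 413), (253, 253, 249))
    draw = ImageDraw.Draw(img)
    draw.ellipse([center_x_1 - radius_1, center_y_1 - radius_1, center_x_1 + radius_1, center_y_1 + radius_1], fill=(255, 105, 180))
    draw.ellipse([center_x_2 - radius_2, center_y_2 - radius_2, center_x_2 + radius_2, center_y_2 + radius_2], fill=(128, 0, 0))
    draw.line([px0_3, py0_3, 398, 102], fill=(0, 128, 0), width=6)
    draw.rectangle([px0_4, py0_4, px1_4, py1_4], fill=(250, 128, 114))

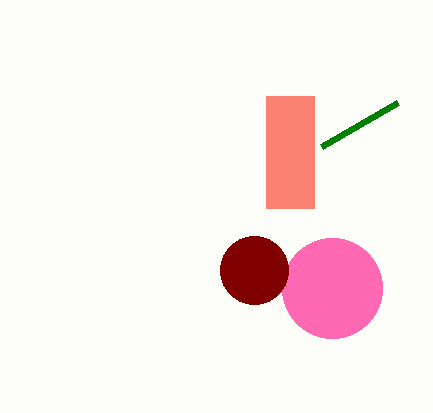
center_x_1 = 332
center_y_1 = 288
radius_1 = 50
center_x_2 = 254
center_y_2 = 270
radius_2 = 34
px0_3 = 322
py0_3 = 146
px0_4 = 266
py0_4 = 96
px1_4 = 314
py1_4 = 208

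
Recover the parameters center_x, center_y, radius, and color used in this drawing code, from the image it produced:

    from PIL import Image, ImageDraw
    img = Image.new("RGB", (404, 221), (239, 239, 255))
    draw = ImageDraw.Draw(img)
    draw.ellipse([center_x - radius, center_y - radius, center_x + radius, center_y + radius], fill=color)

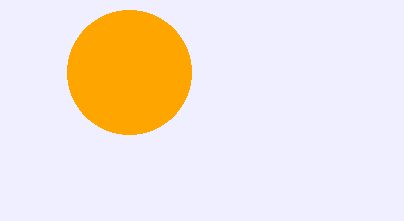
center_x = 129
center_y = 72
radius = 62
color = 'orange'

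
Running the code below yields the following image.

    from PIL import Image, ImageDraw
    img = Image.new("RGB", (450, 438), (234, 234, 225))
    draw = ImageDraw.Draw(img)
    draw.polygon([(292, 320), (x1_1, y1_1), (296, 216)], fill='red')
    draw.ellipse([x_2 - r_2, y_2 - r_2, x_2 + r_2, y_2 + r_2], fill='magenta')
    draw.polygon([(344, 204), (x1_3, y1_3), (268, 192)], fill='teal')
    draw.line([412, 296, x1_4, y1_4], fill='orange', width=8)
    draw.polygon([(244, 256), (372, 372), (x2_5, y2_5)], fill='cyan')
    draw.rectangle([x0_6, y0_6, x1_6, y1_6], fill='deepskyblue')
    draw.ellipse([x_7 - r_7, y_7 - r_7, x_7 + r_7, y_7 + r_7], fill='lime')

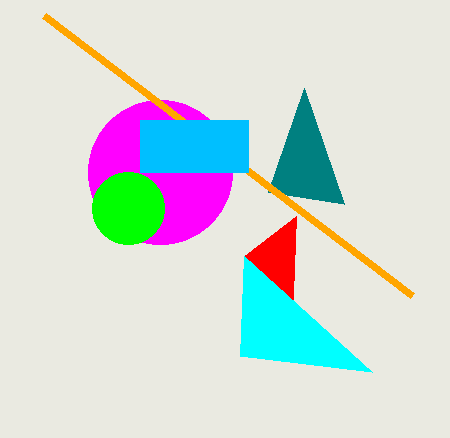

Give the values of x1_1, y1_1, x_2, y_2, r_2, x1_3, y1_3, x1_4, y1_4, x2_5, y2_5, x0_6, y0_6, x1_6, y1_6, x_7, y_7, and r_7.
x1_1 = 244, y1_1 = 256, x_2 = 160, y_2 = 172, r_2 = 72, x1_3 = 304, y1_3 = 88, x1_4 = 44, y1_4 = 16, x2_5 = 240, y2_5 = 356, x0_6 = 140, y0_6 = 120, x1_6 = 248, y1_6 = 172, x_7 = 128, y_7 = 208, r_7 = 36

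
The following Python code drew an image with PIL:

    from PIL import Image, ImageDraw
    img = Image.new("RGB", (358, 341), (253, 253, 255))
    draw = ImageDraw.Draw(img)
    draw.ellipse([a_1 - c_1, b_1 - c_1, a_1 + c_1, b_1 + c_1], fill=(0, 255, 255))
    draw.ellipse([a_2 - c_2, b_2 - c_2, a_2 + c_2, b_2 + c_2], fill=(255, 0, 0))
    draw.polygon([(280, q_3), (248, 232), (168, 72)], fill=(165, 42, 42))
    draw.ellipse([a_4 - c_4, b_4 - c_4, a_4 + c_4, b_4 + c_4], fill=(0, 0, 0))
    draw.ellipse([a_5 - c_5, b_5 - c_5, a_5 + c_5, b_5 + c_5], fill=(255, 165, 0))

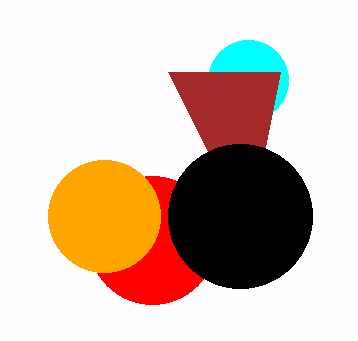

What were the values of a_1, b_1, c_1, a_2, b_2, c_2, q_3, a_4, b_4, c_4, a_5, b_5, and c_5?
a_1 = 248, b_1 = 80, c_1 = 40, a_2 = 152, b_2 = 240, c_2 = 64, q_3 = 72, a_4 = 240, b_4 = 216, c_4 = 72, a_5 = 104, b_5 = 216, c_5 = 56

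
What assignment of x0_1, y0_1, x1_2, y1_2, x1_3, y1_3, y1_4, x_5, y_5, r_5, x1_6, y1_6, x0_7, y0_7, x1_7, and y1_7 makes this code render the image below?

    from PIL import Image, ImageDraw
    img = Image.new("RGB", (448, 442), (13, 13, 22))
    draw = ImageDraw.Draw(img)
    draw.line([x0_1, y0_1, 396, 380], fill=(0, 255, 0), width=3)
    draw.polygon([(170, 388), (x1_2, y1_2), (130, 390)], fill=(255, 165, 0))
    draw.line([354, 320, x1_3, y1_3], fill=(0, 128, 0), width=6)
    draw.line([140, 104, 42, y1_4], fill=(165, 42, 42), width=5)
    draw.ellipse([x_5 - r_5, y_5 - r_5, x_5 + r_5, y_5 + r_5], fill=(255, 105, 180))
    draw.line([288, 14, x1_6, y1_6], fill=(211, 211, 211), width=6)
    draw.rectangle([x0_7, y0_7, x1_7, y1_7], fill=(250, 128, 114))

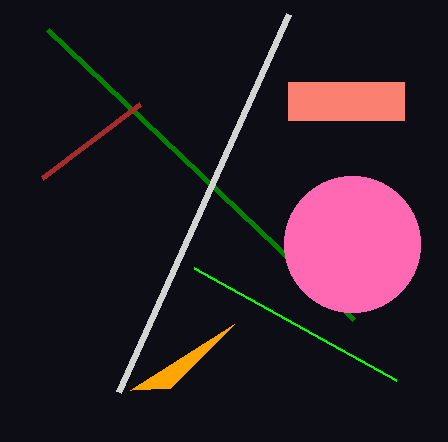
x0_1 = 194, y0_1 = 268, x1_2 = 234, y1_2 = 324, x1_3 = 48, y1_3 = 30, y1_4 = 178, x_5 = 352, y_5 = 244, r_5 = 68, x1_6 = 118, y1_6 = 392, x0_7 = 288, y0_7 = 82, x1_7 = 404, y1_7 = 120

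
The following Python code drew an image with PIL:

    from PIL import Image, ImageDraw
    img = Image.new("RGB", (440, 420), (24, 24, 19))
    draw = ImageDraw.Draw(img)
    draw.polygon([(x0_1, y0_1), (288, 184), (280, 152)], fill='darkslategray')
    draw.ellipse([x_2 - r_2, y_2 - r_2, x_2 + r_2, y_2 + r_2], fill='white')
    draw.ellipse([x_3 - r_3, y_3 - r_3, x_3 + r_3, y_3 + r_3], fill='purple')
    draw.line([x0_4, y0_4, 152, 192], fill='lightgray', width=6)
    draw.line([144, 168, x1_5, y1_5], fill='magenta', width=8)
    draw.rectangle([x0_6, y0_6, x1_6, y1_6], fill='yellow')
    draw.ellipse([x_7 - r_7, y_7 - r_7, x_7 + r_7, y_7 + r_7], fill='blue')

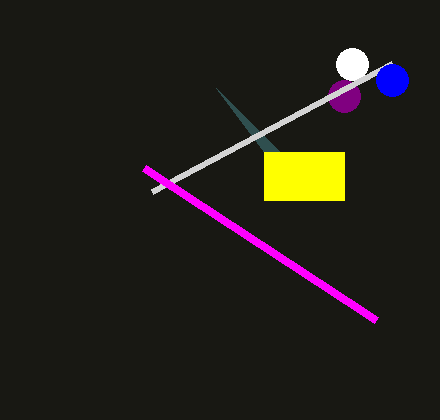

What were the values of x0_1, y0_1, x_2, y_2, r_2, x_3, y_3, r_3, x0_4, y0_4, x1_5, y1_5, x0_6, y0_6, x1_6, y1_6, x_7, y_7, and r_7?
x0_1 = 216, y0_1 = 88, x_2 = 352, y_2 = 64, r_2 = 16, x_3 = 344, y_3 = 96, r_3 = 16, x0_4 = 392, y0_4 = 64, x1_5 = 376, y1_5 = 320, x0_6 = 264, y0_6 = 152, x1_6 = 344, y1_6 = 200, x_7 = 392, y_7 = 80, r_7 = 16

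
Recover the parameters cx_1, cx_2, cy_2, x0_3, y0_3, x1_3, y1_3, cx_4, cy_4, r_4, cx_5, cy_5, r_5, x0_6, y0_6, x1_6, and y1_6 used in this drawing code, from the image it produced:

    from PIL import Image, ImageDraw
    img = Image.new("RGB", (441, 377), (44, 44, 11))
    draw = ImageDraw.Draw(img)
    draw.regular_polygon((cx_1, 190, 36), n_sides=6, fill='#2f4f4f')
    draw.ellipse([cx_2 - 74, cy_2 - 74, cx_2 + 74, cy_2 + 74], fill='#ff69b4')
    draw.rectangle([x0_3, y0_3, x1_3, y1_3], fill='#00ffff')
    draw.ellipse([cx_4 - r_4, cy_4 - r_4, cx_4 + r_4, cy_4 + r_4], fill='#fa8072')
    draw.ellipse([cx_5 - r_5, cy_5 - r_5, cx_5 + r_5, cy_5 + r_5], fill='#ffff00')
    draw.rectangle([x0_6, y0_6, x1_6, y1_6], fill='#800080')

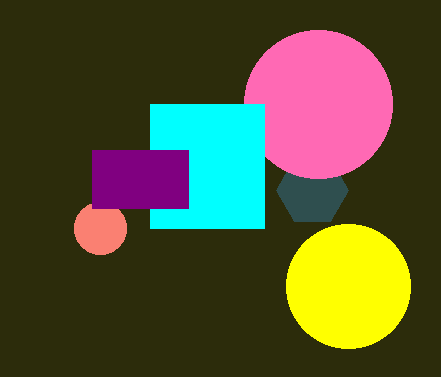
cx_1 = 312; cx_2 = 318; cy_2 = 104; x0_3 = 150; y0_3 = 104; x1_3 = 264; y1_3 = 228; cx_4 = 100; cy_4 = 228; r_4 = 26; cx_5 = 348; cy_5 = 286; r_5 = 62; x0_6 = 92; y0_6 = 150; x1_6 = 188; y1_6 = 208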